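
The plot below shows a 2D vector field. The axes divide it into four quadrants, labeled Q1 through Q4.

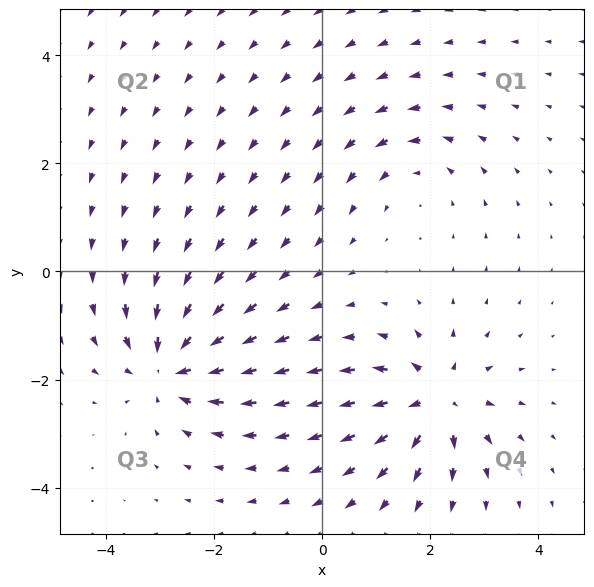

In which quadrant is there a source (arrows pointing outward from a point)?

The source sits at approximately (2.1, -2.4), which lies in quadrant Q4. The divergence there is about +5, positive as expected for a source.

Q4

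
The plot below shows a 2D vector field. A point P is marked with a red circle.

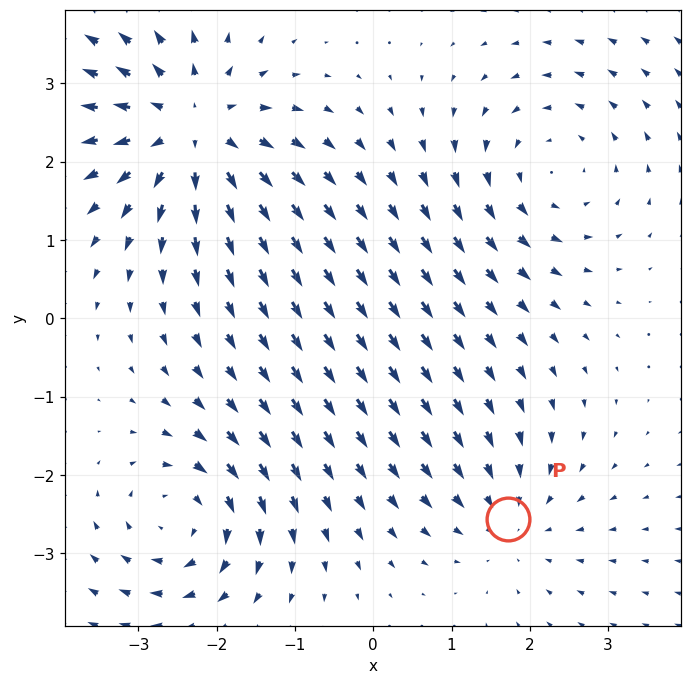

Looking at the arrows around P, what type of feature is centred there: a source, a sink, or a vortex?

At P (1.7, -2.6) the arrows converge inward. Divergence about -3, curl ≈0 — negative divergence with near-zero curl is a sink.

sink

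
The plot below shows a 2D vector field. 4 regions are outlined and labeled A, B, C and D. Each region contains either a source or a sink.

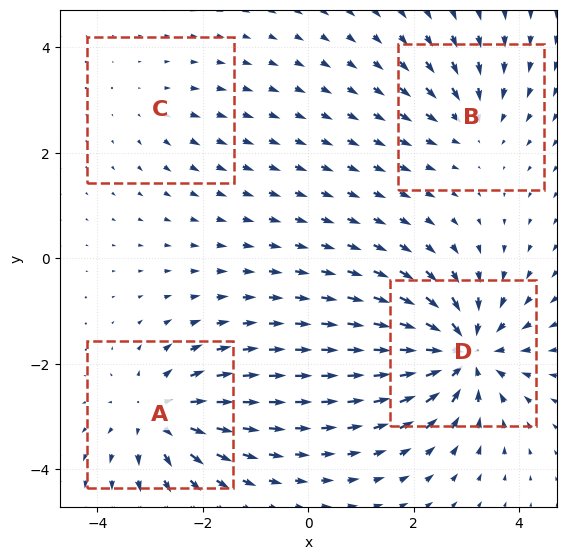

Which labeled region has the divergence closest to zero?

Divergence at each region's feature centre — A: about +6, B: about -4, C: about +2, D: about -8. Region C is closest to zero.

C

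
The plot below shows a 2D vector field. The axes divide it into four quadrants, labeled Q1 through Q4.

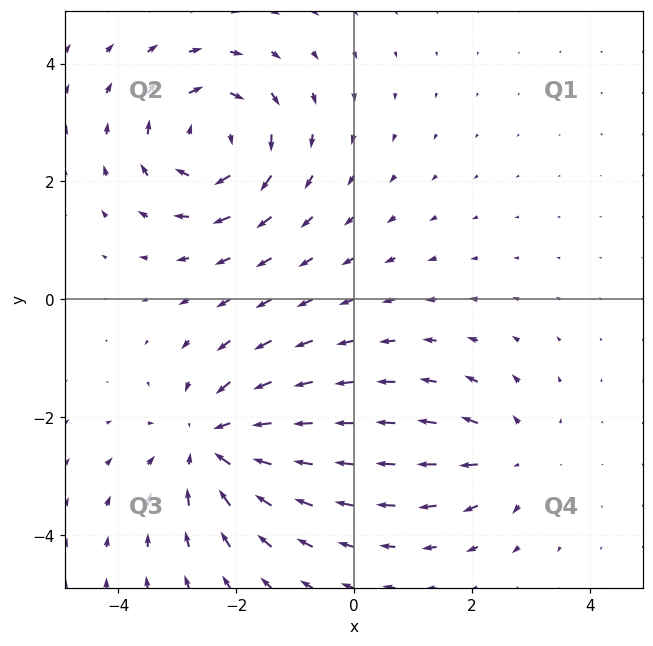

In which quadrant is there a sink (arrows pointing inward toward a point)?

Q3

The sink sits at approximately (-2.4, -2.4), which lies in quadrant Q3. The divergence there is about -4, negative as expected for a sink.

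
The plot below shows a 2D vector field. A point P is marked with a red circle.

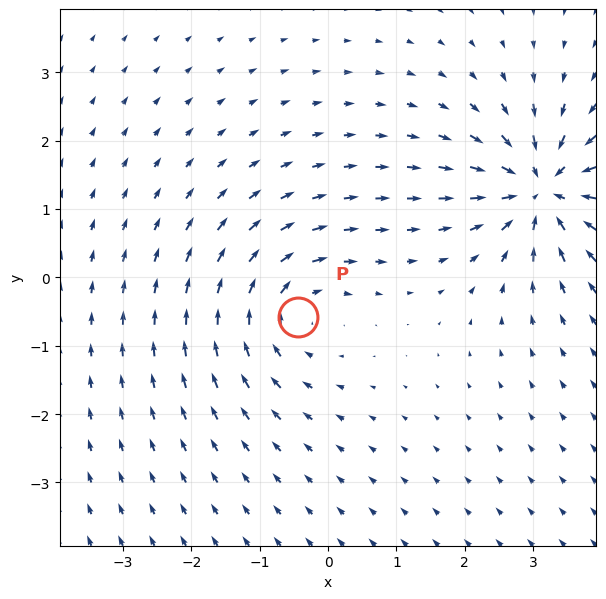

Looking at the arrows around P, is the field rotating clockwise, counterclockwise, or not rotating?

Near P at (-0.4, -0.6) the arrows circulate clockwise. The curl (z-component) there is about -4; negative curl means clockwise rotation.

clockwise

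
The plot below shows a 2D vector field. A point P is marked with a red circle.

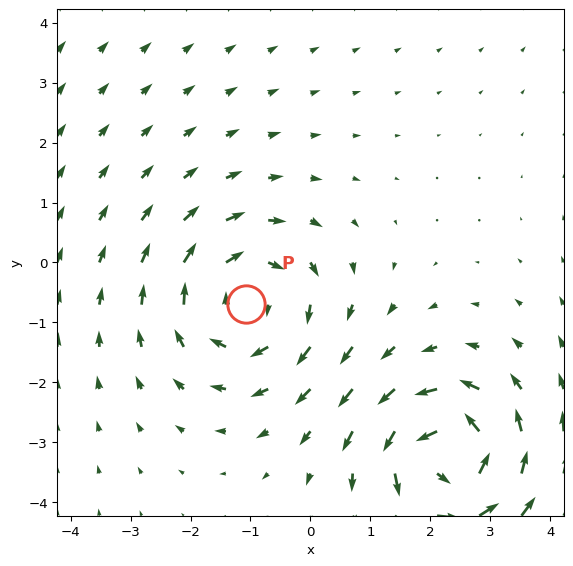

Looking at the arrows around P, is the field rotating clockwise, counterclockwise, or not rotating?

Near P at (-1.1, -0.7) the arrows circulate clockwise. The curl (z-component) there is about -4; negative curl means clockwise rotation.

clockwise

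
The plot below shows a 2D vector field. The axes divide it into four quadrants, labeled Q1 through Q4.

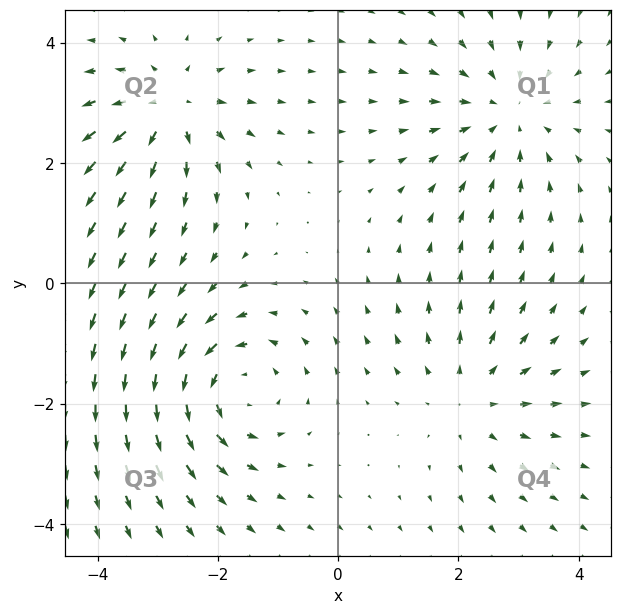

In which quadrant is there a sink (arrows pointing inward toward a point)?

Q1

The sink sits at approximately (2.8, 2.8), which lies in quadrant Q1. The divergence there is about -3, negative as expected for a sink.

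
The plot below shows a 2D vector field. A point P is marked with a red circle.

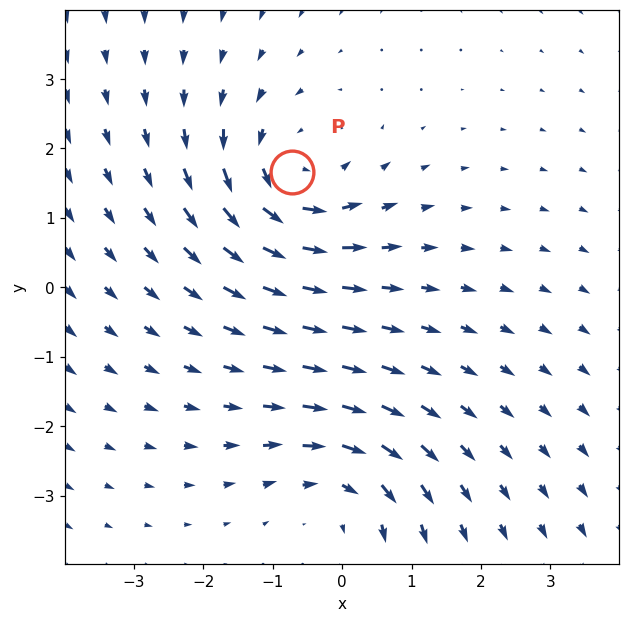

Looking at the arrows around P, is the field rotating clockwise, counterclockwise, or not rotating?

Near P at (-0.7, 1.7) the arrows circulate counterclockwise. The curl (z-component) there is about +4; positive curl means counterclockwise rotation.

counterclockwise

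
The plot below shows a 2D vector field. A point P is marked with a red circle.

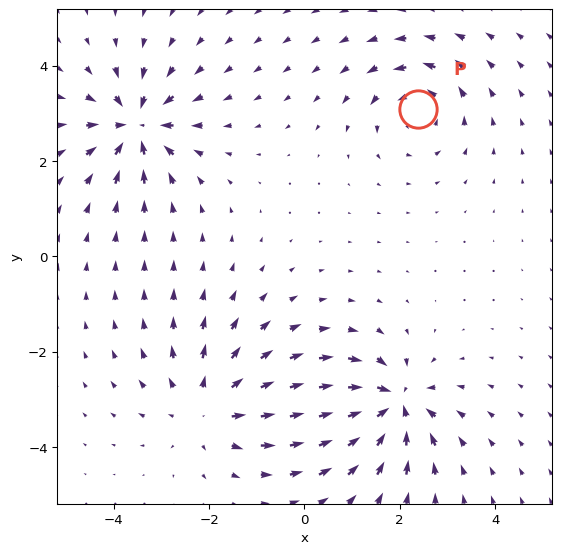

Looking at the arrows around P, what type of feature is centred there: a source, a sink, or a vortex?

vortex

At P (2.4, 3.1) the arrows circulate counterclockwise. Divergence ≈0, curl about +4 — near-zero divergence with nonzero curl is a vortex.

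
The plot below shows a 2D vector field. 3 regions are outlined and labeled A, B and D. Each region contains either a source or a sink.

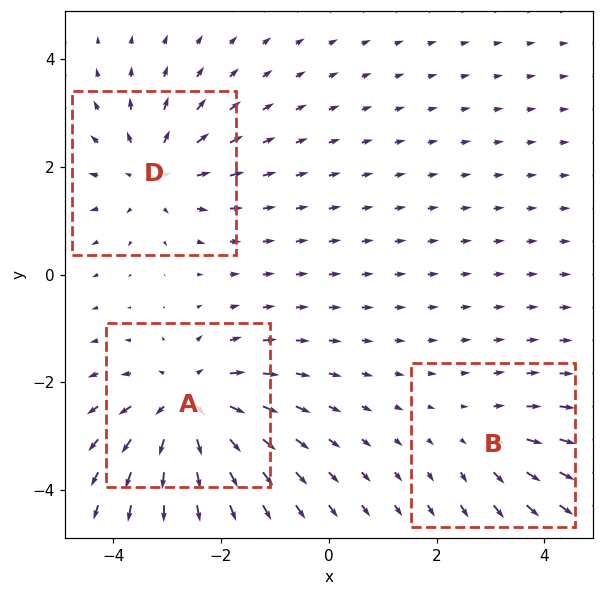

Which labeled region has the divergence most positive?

Divergence at each region's feature centre — A: about +5, B: about +2, D: about +3. Region A is most positive.

A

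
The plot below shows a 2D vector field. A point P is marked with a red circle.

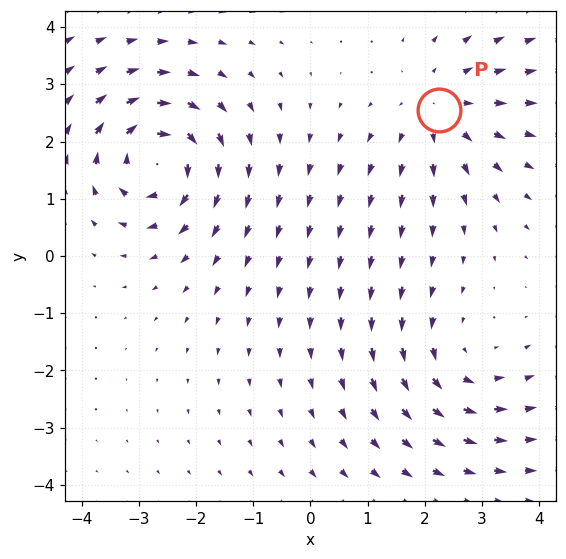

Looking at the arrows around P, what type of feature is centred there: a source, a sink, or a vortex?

source

At P (2.2, 2.6) the arrows spread outward. Divergence about +2, curl ≈0 — positive divergence with near-zero curl is a source.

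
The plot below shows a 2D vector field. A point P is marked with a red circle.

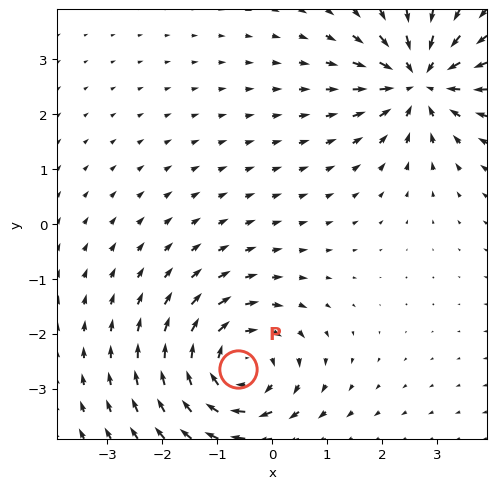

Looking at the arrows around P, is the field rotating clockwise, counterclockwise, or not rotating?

clockwise

Near P at (-0.6, -2.6) the arrows circulate clockwise. The curl (z-component) there is about -4; negative curl means clockwise rotation.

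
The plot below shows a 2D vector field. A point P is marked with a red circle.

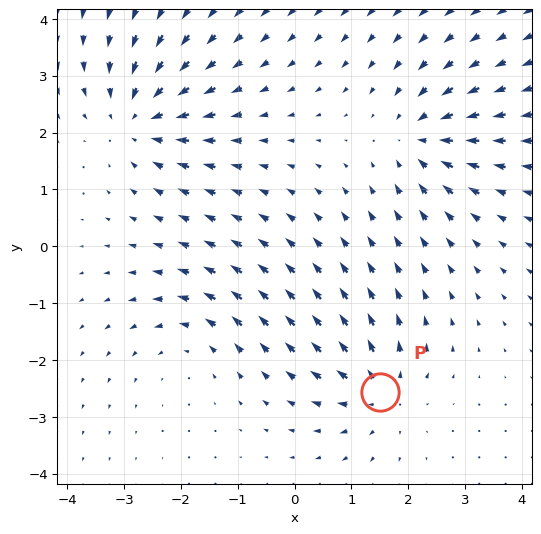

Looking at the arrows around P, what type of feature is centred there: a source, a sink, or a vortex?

At P (1.5, -2.6) the arrows spread outward. Divergence about +4, curl ≈0 — positive divergence with near-zero curl is a source.

source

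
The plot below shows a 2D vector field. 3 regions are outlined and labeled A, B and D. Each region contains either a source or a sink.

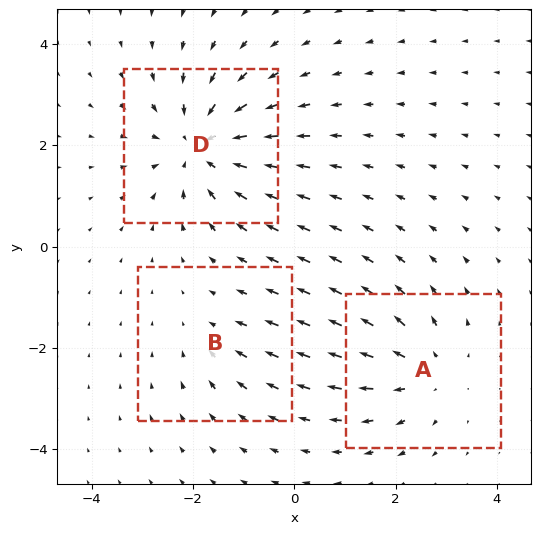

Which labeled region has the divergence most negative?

D

Divergence at each region's feature centre — A: about +3, B: about -2, D: about -4. Region D is most negative.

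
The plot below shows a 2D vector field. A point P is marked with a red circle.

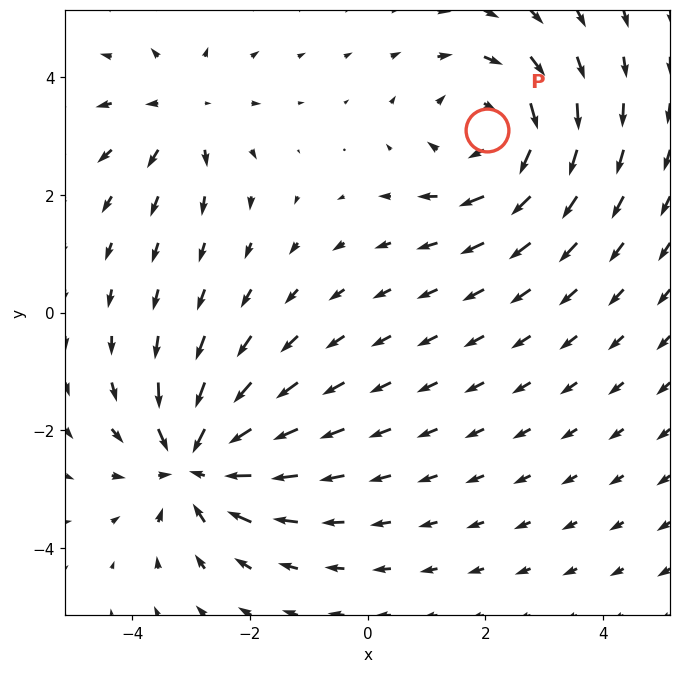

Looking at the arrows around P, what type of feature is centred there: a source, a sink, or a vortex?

At P (2.0, 3.1) the arrows circulate clockwise. Divergence ≈0, curl about -4 — near-zero divergence with nonzero curl is a vortex.

vortex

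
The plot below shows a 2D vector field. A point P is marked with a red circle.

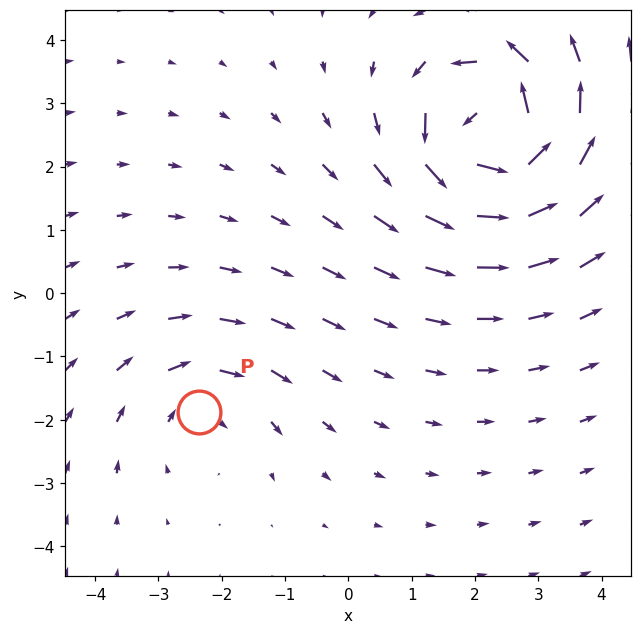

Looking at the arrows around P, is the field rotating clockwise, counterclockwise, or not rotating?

Near P at (-2.4, -1.9) the arrows circulate clockwise. The curl (z-component) there is about -2; negative curl means clockwise rotation.

clockwise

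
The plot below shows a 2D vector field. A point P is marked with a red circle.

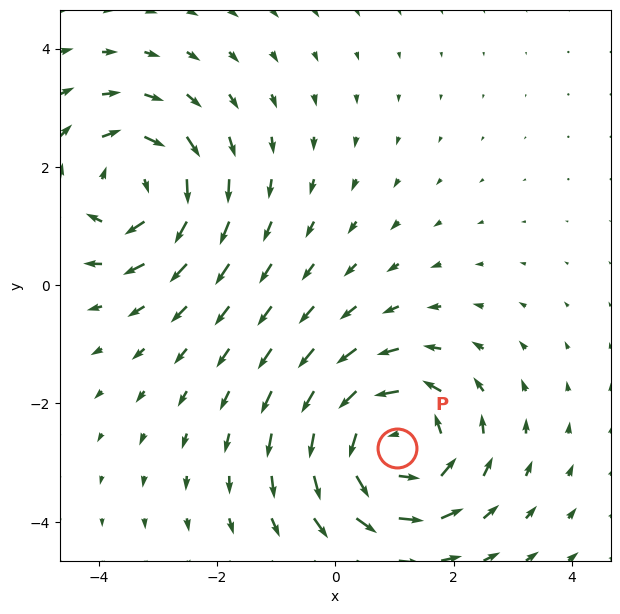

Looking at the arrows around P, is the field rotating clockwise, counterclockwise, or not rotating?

counterclockwise

Near P at (1.0, -2.8) the arrows circulate counterclockwise. The curl (z-component) there is about +4; positive curl means counterclockwise rotation.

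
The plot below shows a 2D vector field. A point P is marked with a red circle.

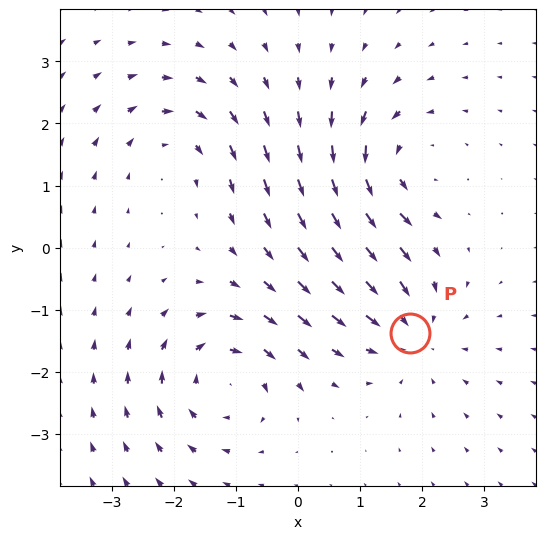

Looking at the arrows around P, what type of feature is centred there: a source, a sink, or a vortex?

At P (1.8, -1.4) the arrows converge inward. Divergence about -5, curl ≈0 — negative divergence with near-zero curl is a sink.

sink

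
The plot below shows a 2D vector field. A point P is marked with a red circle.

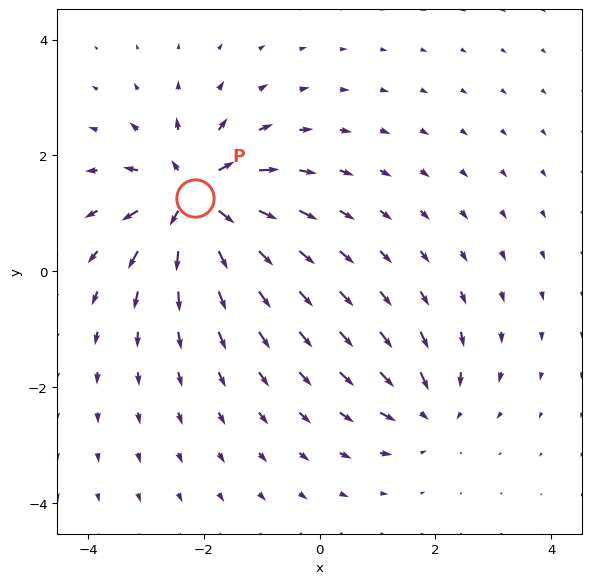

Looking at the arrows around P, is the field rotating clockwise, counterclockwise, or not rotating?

Near P at (-2.1, 1.3) the arrows show no circulation. The curl there is ≈0.

not rotating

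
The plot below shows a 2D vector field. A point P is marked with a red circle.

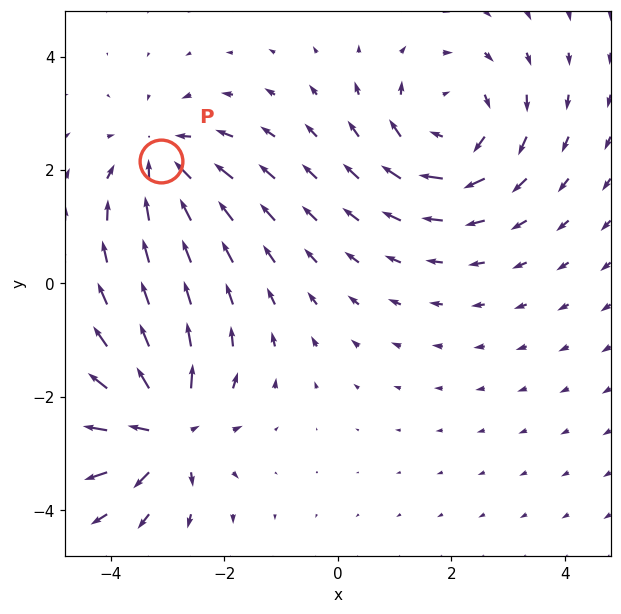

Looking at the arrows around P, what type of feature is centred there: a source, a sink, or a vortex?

At P (-3.1, 2.2) the arrows converge inward. Divergence about -4, curl ≈0 — negative divergence with near-zero curl is a sink.

sink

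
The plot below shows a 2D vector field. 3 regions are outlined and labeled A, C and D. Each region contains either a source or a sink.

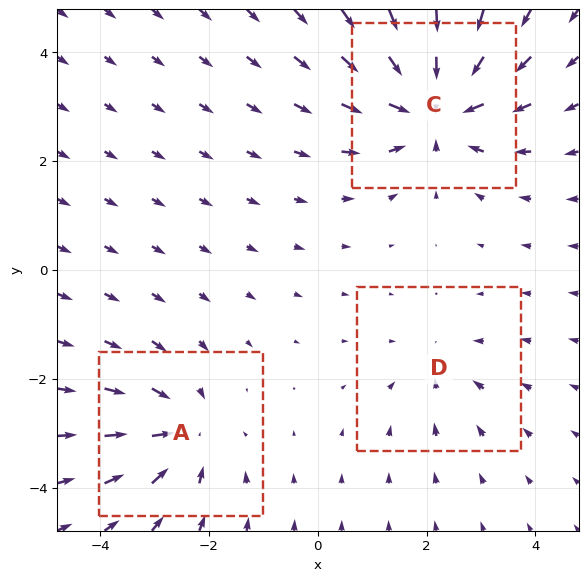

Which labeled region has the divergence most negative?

Divergence at each region's feature centre — A: about -3, C: about -5, D: about -2. Region C is most negative.

C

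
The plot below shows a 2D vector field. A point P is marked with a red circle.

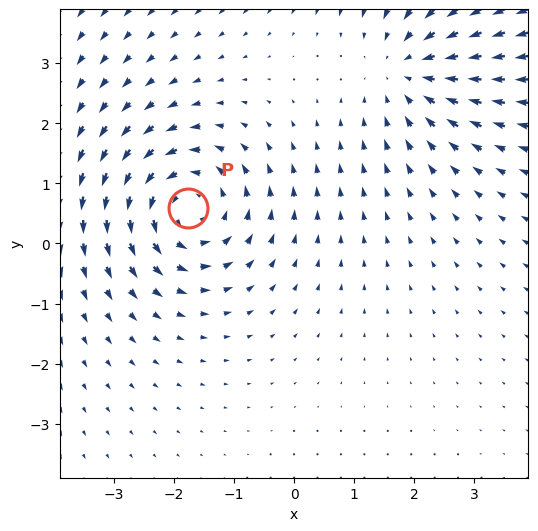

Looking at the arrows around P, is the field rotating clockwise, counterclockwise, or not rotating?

Near P at (-1.8, 0.6) the arrows circulate counterclockwise. The curl (z-component) there is about +4; positive curl means counterclockwise rotation.

counterclockwise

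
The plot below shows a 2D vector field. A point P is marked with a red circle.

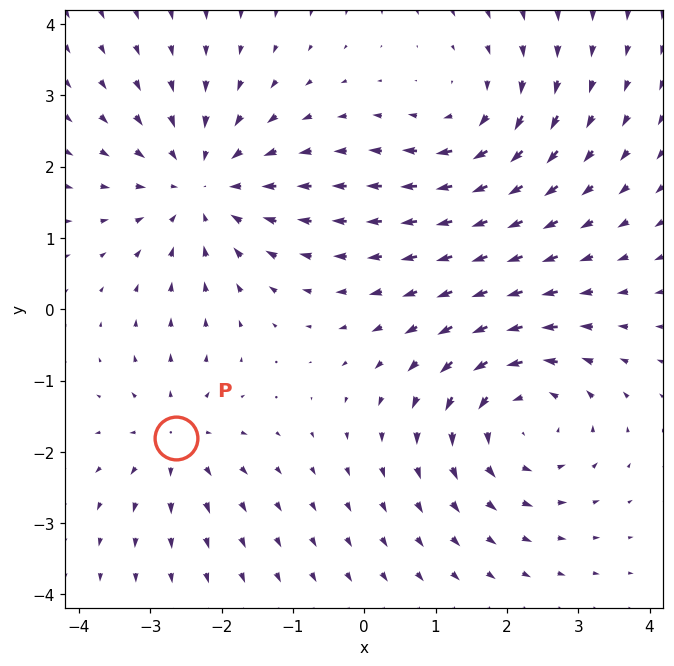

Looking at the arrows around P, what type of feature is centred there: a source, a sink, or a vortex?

source

At P (-2.6, -1.8) the arrows spread outward. Divergence about +3, curl ≈0 — positive divergence with near-zero curl is a source.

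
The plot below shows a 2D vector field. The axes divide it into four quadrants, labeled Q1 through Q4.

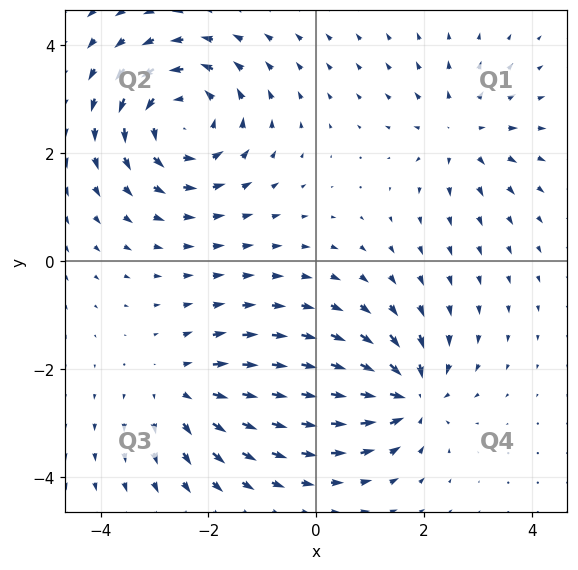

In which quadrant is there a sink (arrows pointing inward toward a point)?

Q4

The sink sits at approximately (1.7, -2.5), which lies in quadrant Q4. The divergence there is about -5, negative as expected for a sink.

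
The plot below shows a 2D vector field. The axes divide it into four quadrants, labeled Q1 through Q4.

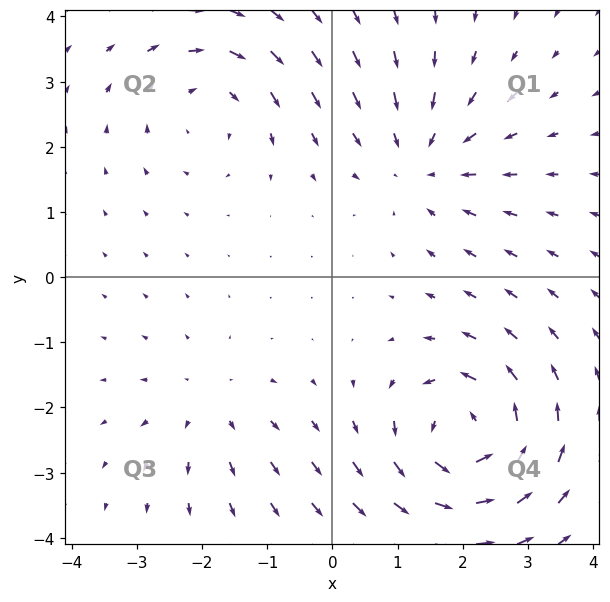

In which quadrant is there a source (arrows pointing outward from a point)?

The source sits at approximately (-1.9, -2.0), which lies in quadrant Q3. The divergence there is about +2, positive as expected for a source.

Q3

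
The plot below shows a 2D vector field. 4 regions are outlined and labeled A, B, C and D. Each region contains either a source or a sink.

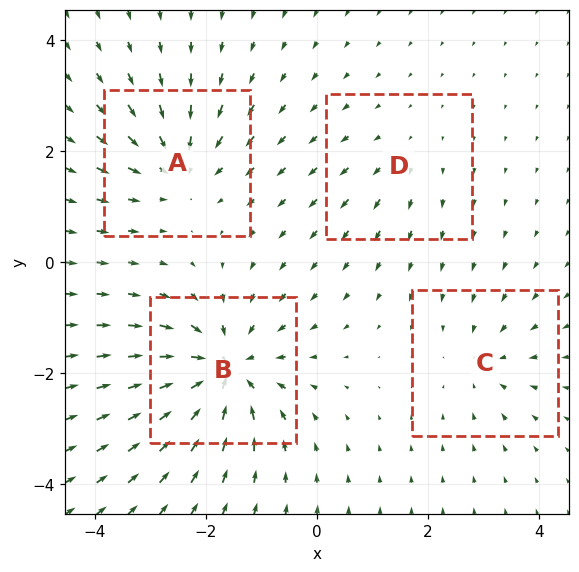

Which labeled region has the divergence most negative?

B

Divergence at each region's feature centre — A: about -5, B: about -8, C: about -4, D: about +2. Region B is most negative.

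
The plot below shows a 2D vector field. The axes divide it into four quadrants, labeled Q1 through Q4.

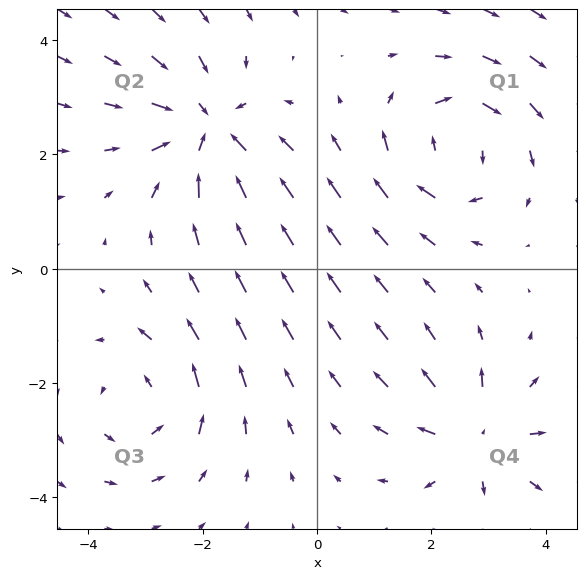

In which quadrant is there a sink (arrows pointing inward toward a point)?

Q2

The sink sits at approximately (-1.9, 2.4), which lies in quadrant Q2. The divergence there is about -4, negative as expected for a sink.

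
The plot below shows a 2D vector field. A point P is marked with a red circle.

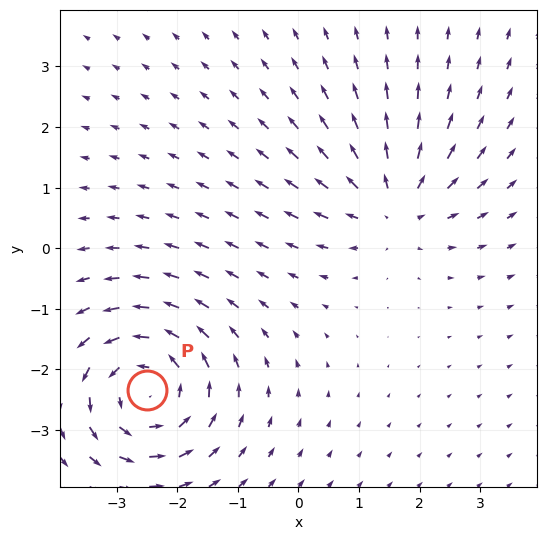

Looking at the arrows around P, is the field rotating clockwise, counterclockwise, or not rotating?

Near P at (-2.5, -2.3) the arrows circulate counterclockwise. The curl (z-component) there is about +4; positive curl means counterclockwise rotation.

counterclockwise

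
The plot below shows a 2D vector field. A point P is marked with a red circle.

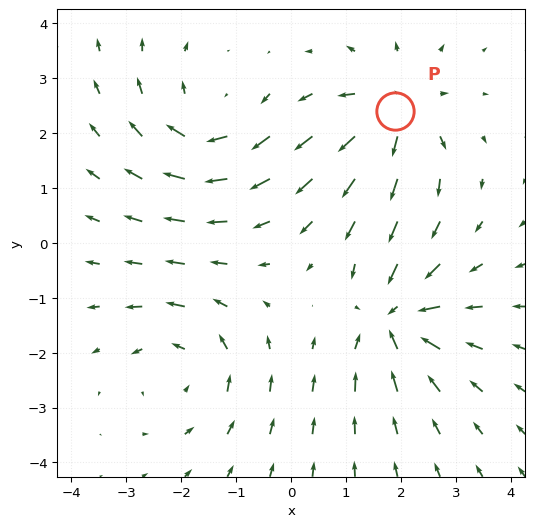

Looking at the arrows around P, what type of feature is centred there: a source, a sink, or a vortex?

source

At P (1.9, 2.4) the arrows spread outward. Divergence about +5, curl ≈0 — positive divergence with near-zero curl is a source.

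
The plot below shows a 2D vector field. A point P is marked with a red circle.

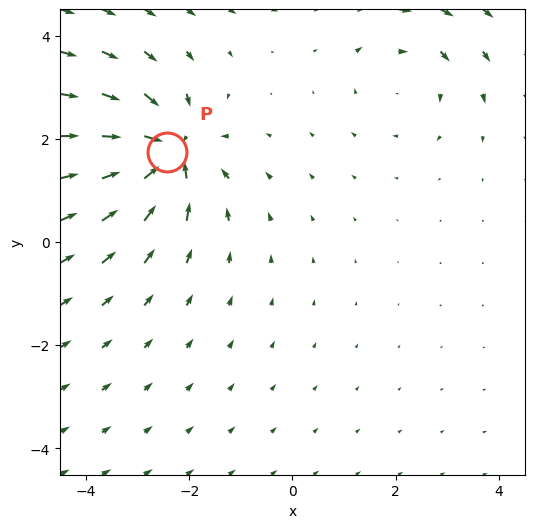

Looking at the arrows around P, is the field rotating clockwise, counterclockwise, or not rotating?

Near P at (-2.4, 1.8) the arrows show no circulation. The curl there is ≈0.

not rotating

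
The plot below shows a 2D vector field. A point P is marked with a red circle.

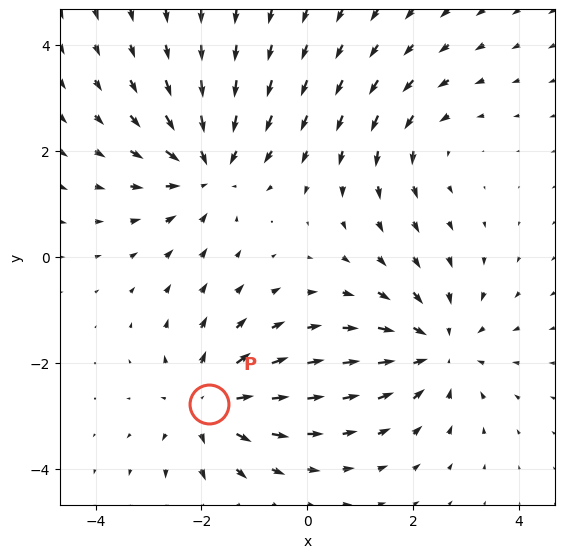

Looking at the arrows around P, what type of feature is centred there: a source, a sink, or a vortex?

source

At P (-1.9, -2.8) the arrows spread outward. Divergence about +5, curl ≈0 — positive divergence with near-zero curl is a source.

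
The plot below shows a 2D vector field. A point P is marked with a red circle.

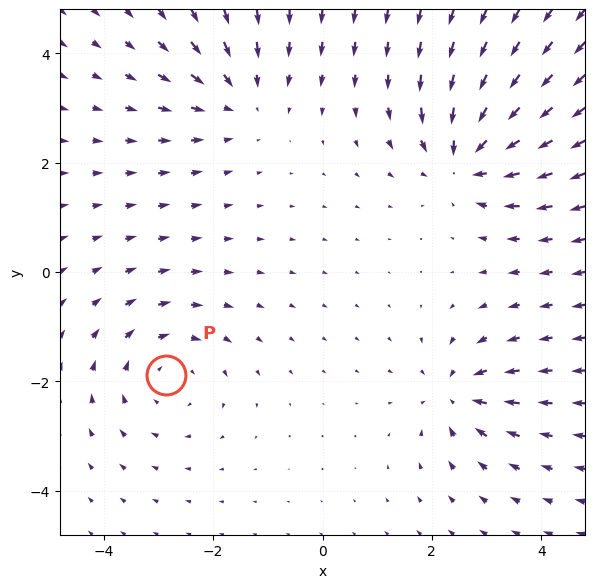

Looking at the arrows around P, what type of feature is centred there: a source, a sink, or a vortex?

vortex

At P (-2.9, -1.9) the arrows circulate clockwise. Divergence ≈0, curl about -3 — near-zero divergence with nonzero curl is a vortex.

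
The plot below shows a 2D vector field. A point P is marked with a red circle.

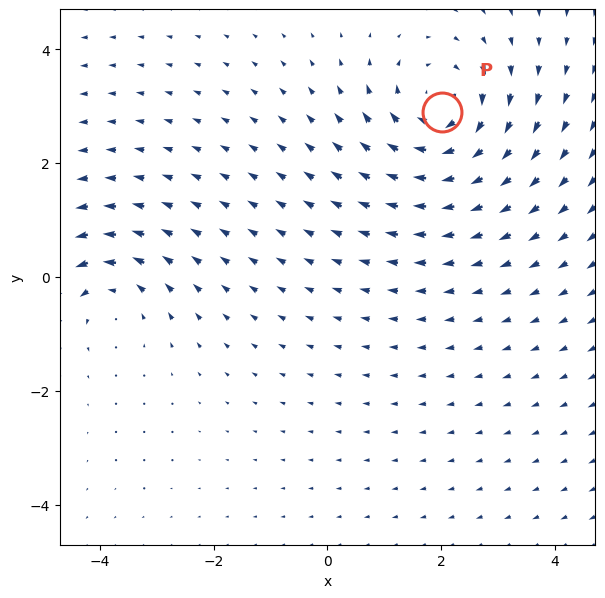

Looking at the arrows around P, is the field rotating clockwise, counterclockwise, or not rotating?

Near P at (2.0, 2.9) the arrows circulate clockwise. The curl (z-component) there is about -5; negative curl means clockwise rotation.

clockwise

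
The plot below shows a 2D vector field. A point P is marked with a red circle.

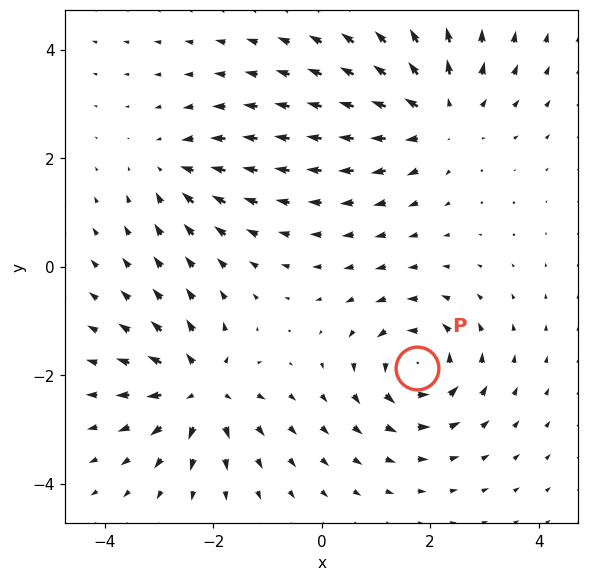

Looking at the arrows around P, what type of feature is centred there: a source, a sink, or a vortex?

At P (1.8, -1.9) the arrows circulate counterclockwise. Divergence ≈0, curl about +6 — near-zero divergence with nonzero curl is a vortex.

vortex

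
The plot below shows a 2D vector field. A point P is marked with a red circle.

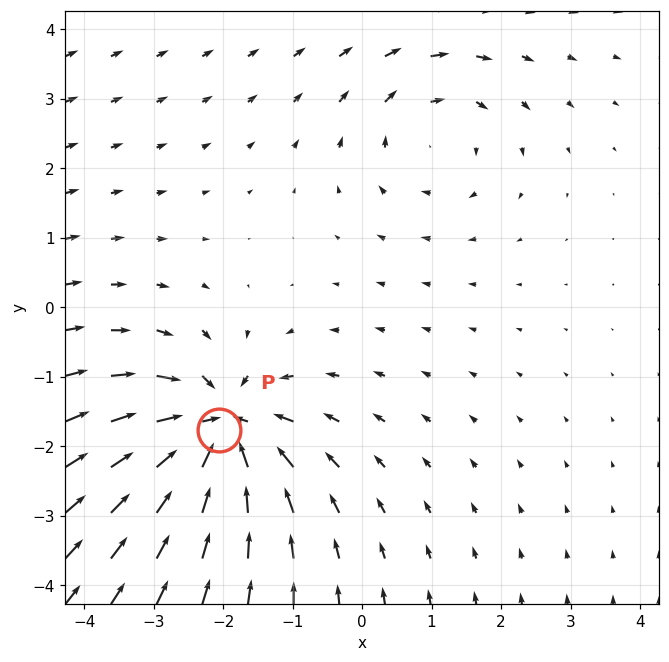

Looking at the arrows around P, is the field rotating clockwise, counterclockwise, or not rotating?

Near P at (-2.1, -1.8) the arrows show no circulation. The curl there is ≈0.

not rotating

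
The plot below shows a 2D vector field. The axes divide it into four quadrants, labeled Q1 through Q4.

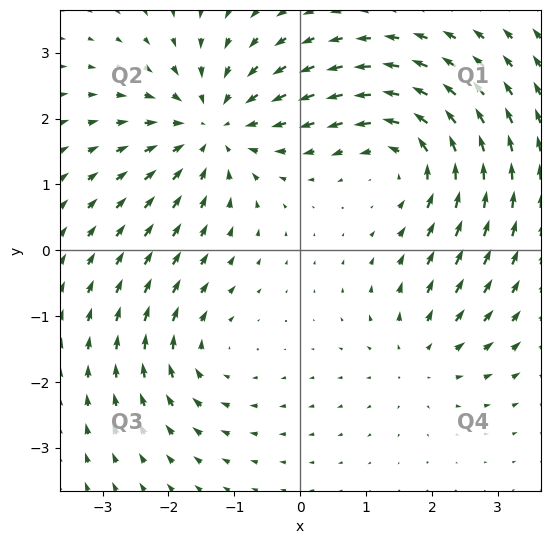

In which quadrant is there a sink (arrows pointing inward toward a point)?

Q2

The sink sits at approximately (-1.3, 1.9), which lies in quadrant Q2. The divergence there is about -4, negative as expected for a sink.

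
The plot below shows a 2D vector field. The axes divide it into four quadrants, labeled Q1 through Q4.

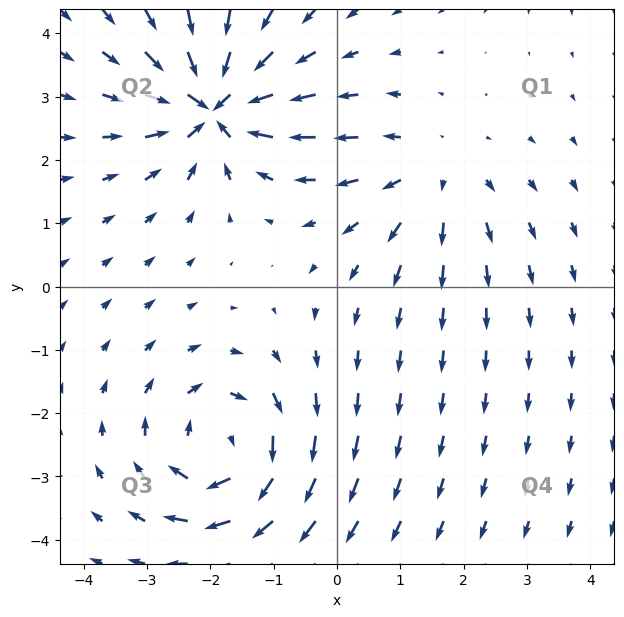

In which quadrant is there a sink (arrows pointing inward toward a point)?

The sink sits at approximately (-1.9, 2.8), which lies in quadrant Q2. The divergence there is about -7, negative as expected for a sink.

Q2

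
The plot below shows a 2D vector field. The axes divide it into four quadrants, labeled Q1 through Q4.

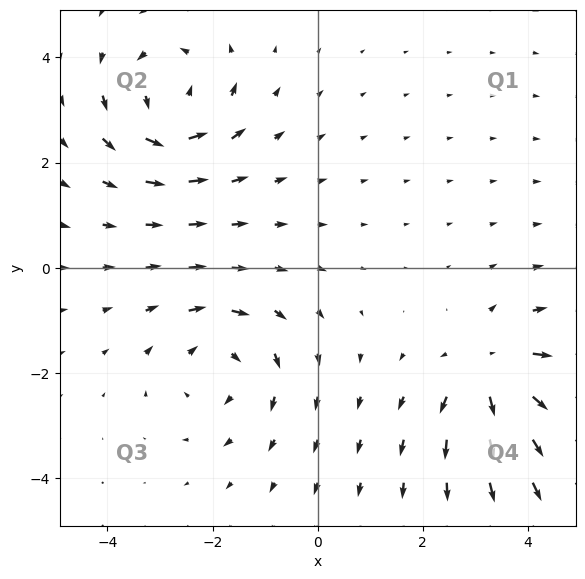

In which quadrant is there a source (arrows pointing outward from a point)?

Q4

The source sits at approximately (3.3, -2.0), which lies in quadrant Q4. The divergence there is about +4, positive as expected for a source.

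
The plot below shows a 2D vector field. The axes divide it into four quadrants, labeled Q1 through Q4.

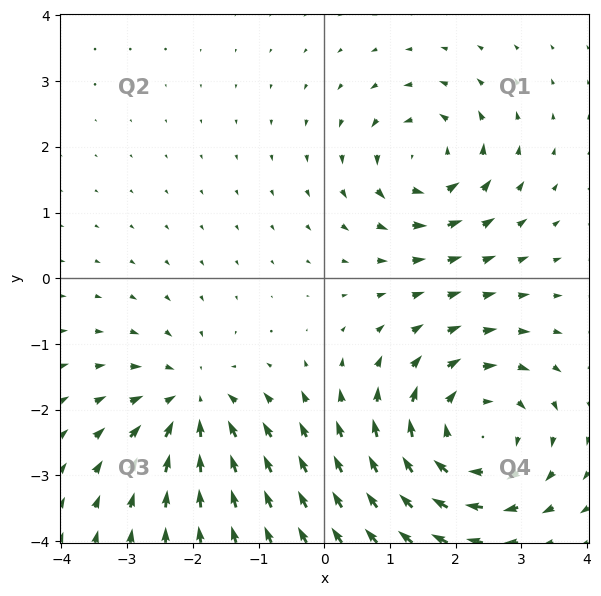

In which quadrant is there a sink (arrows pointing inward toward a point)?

The sink sits at approximately (-2.0, -1.9), which lies in quadrant Q3. The divergence there is about -3, negative as expected for a sink.

Q3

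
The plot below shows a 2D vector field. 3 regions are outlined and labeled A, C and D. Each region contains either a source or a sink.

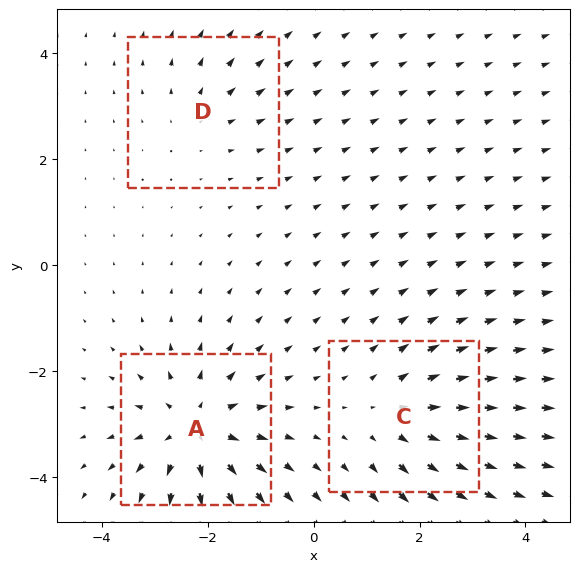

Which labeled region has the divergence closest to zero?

D

Divergence at each region's feature centre — A: about +5, C: about +3, D: about +2. Region D is closest to zero.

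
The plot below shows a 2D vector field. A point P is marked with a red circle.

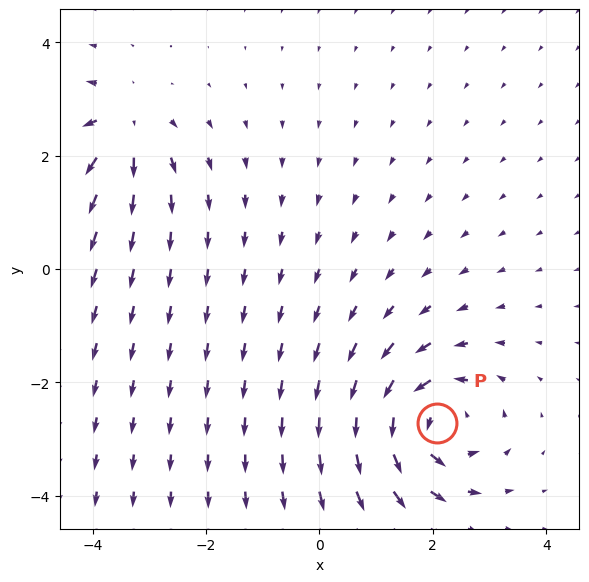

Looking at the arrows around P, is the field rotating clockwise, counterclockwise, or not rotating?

Near P at (2.1, -2.7) the arrows circulate counterclockwise. The curl (z-component) there is about +5; positive curl means counterclockwise rotation.

counterclockwise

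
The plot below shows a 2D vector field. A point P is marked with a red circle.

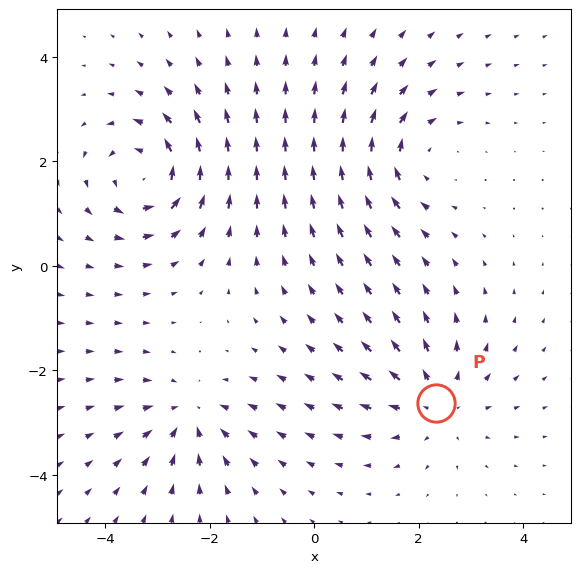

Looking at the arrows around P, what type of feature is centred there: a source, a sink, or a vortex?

At P (2.3, -2.6) the arrows spread outward. Divergence about +4, curl ≈0 — positive divergence with near-zero curl is a source.

source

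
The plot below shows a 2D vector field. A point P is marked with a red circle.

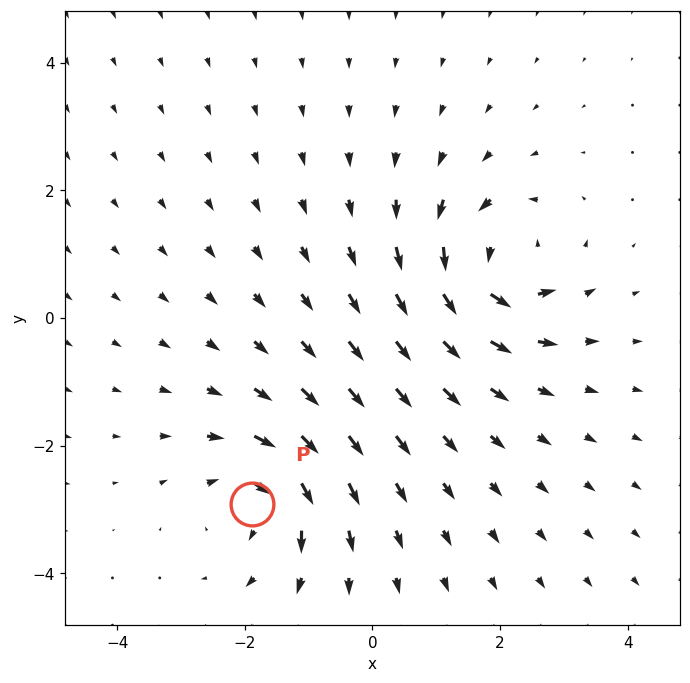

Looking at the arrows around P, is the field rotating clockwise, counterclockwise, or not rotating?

clockwise

Near P at (-1.9, -2.9) the arrows circulate clockwise. The curl (z-component) there is about -5; negative curl means clockwise rotation.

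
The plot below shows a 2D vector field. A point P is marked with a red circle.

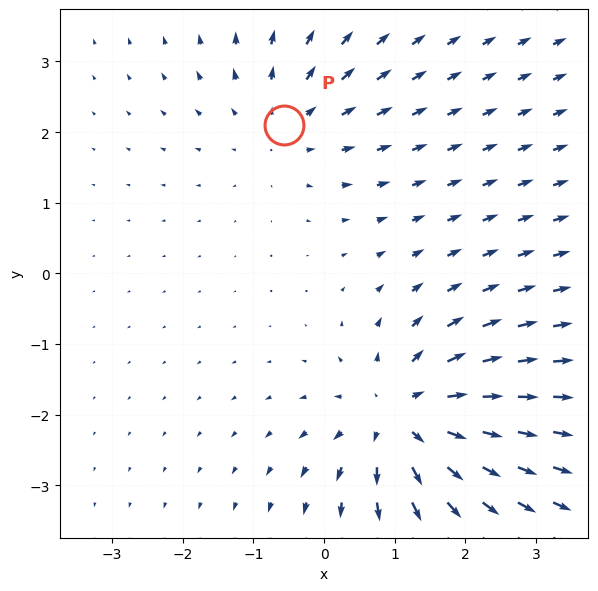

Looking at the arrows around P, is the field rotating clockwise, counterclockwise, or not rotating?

Near P at (-0.6, 2.1) the arrows show no circulation. The curl there is ≈0.

not rotating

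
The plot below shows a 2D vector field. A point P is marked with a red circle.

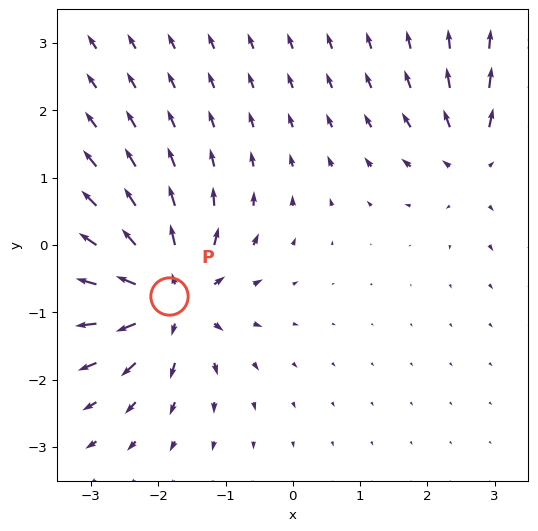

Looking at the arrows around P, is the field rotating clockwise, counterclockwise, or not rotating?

Near P at (-1.8, -0.8) the arrows show no circulation. The curl there is ≈0.

not rotating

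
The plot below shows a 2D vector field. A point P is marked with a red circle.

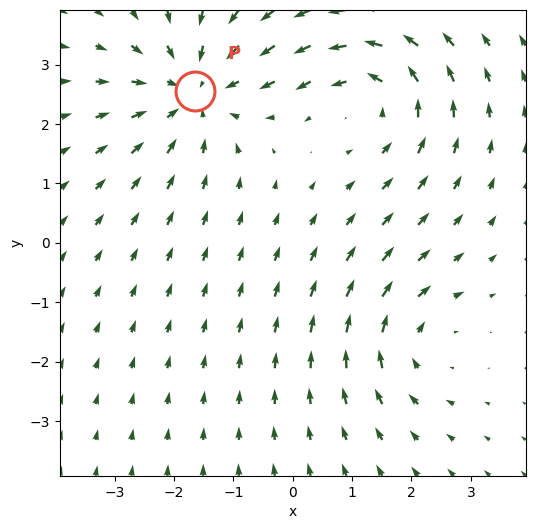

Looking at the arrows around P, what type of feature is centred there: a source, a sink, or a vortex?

At P (-1.6, 2.6) the arrows converge inward. Divergence about -4, curl ≈0 — negative divergence with near-zero curl is a sink.

sink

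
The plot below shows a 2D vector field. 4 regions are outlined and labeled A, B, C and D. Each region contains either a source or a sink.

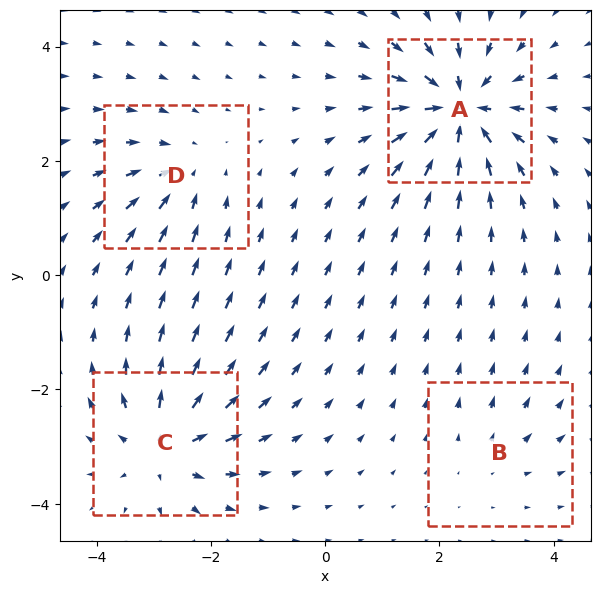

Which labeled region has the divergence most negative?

Divergence at each region's feature centre — A: about -8, B: about +2, C: about +6, D: about -4. Region A is most negative.

A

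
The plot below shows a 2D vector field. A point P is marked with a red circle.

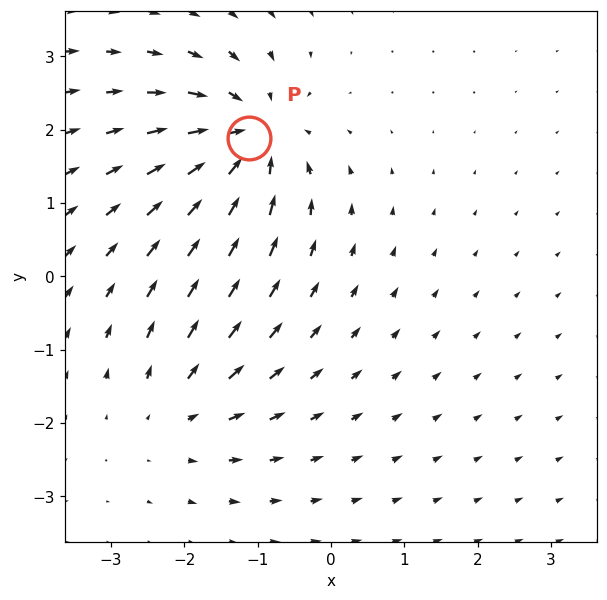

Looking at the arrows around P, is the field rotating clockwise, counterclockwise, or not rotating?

not rotating

Near P at (-1.1, 1.9) the arrows show no circulation. The curl there is ≈0.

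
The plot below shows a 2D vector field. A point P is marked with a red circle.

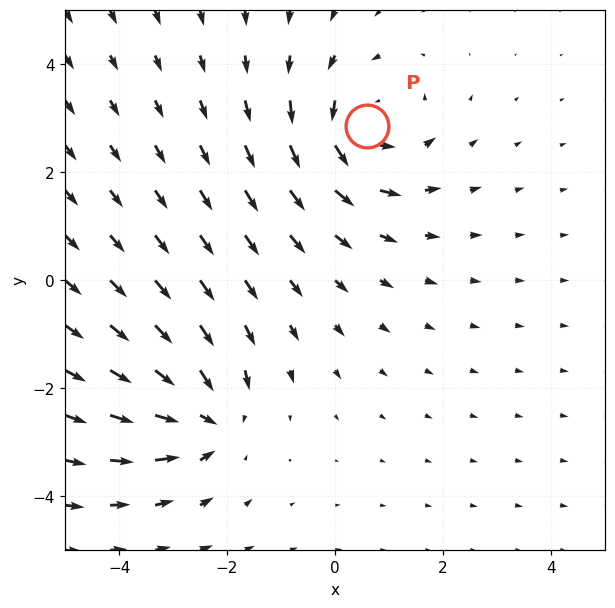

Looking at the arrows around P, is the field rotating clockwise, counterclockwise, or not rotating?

Near P at (0.6, 2.9) the arrows circulate counterclockwise. The curl (z-component) there is about +4; positive curl means counterclockwise rotation.

counterclockwise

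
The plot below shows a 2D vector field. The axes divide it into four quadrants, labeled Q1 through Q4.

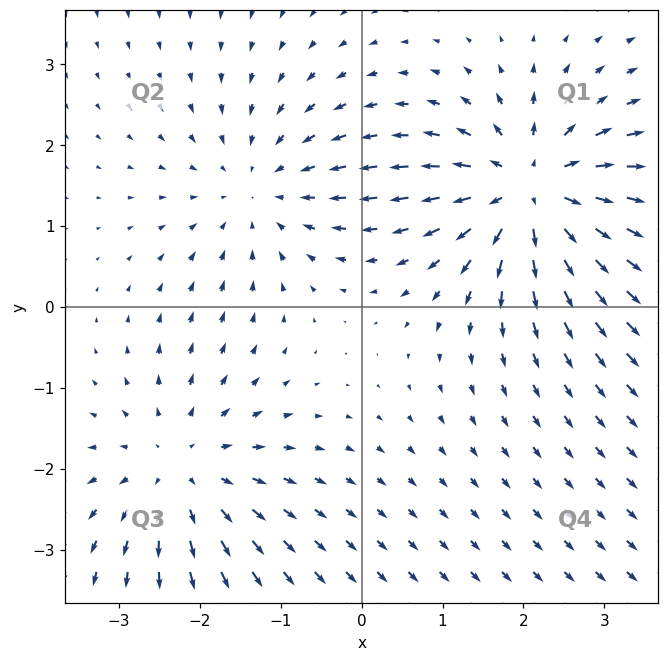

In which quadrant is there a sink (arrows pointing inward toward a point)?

The sink sits at approximately (-1.2, 1.5), which lies in quadrant Q2. The divergence there is about -3, negative as expected for a sink.

Q2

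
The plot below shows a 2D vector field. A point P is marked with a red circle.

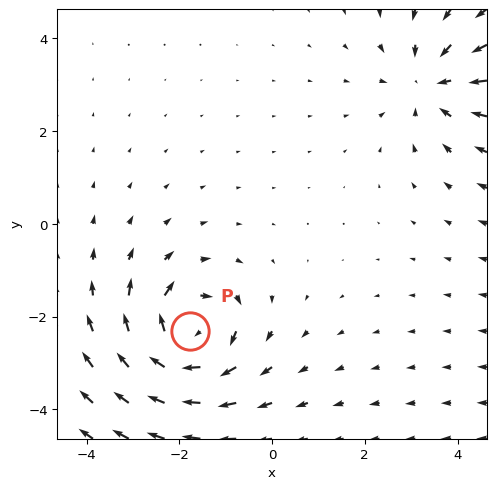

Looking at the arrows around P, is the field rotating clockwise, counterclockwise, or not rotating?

clockwise

Near P at (-1.8, -2.3) the arrows circulate clockwise. The curl (z-component) there is about -5; negative curl means clockwise rotation.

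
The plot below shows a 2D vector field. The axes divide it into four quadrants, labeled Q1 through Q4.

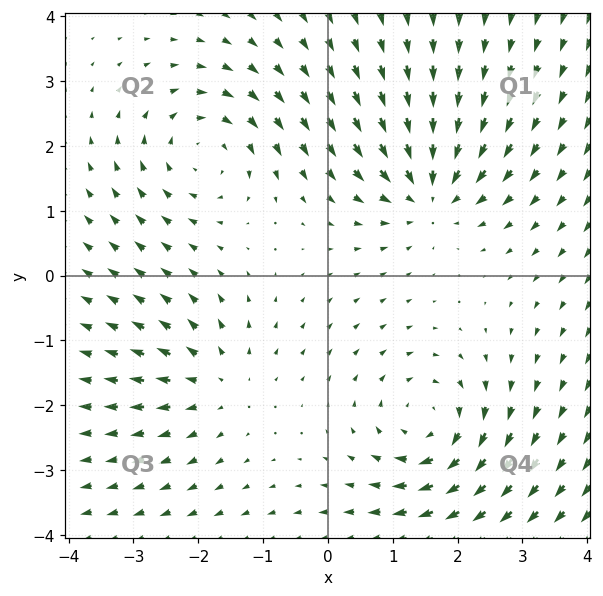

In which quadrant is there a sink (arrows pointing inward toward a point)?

Q1

The sink sits at approximately (1.6, 1.3), which lies in quadrant Q1. The divergence there is about -4, negative as expected for a sink.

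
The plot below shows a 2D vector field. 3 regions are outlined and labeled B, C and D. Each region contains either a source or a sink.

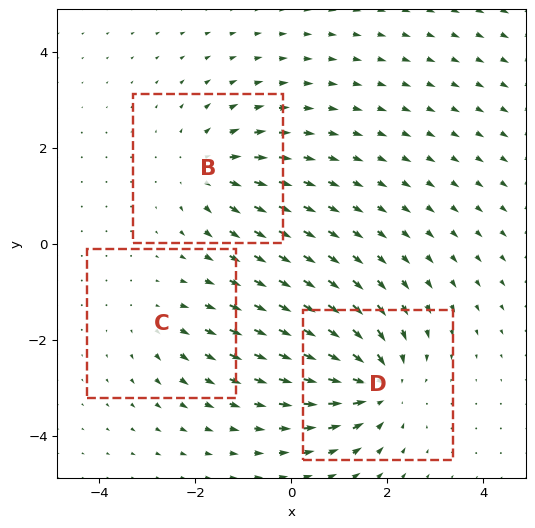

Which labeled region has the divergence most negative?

D

Divergence at each region's feature centre — B: about +3, C: about +2, D: about -5. Region D is most negative.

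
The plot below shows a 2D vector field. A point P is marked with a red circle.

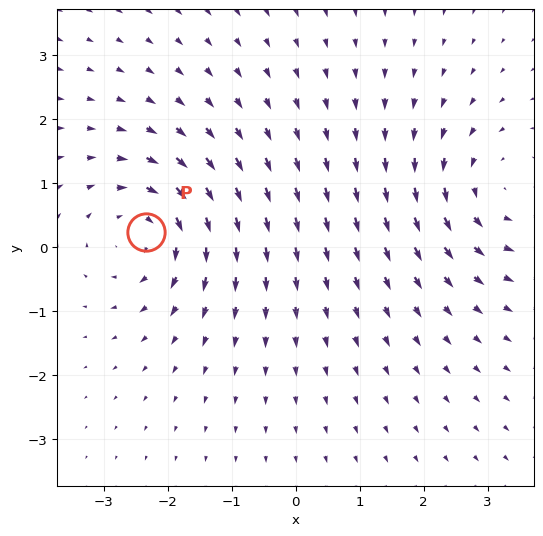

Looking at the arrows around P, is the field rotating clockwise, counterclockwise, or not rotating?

clockwise

Near P at (-2.3, 0.2) the arrows circulate clockwise. The curl (z-component) there is about -4; negative curl means clockwise rotation.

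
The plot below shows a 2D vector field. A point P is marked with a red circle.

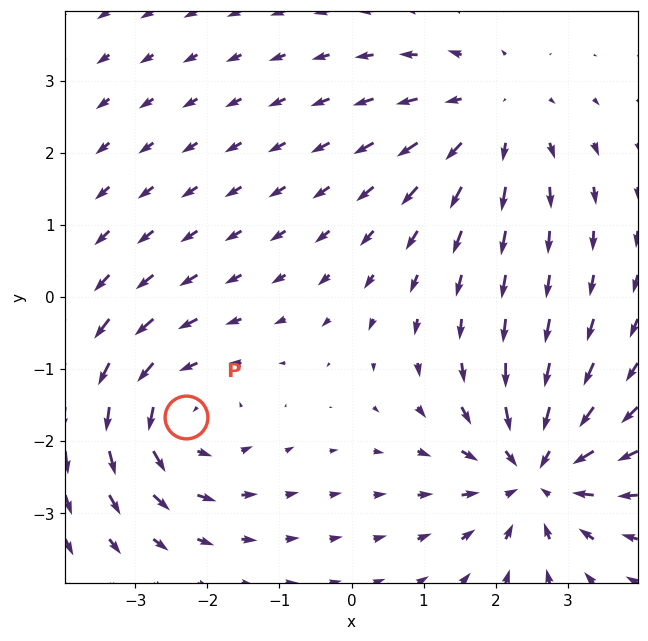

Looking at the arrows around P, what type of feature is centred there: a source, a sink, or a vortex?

At P (-2.3, -1.7) the arrows circulate counterclockwise. Divergence ≈0, curl about +3 — near-zero divergence with nonzero curl is a vortex.

vortex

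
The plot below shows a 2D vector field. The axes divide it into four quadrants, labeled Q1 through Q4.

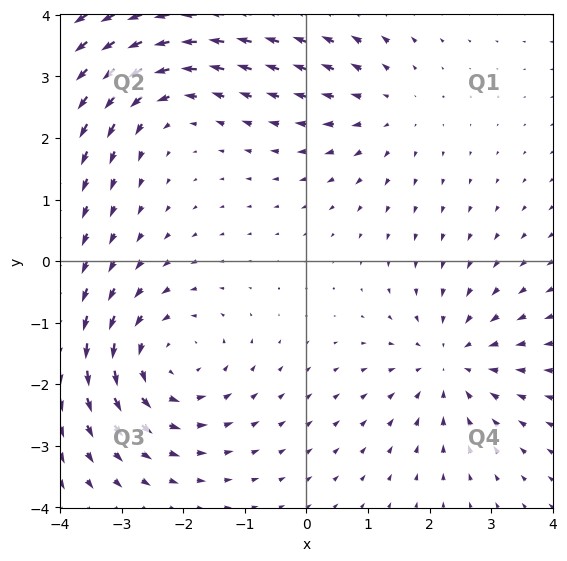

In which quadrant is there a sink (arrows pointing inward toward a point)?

Q4

The sink sits at approximately (2.3, -1.6), which lies in quadrant Q4. The divergence there is about -4, negative as expected for a sink.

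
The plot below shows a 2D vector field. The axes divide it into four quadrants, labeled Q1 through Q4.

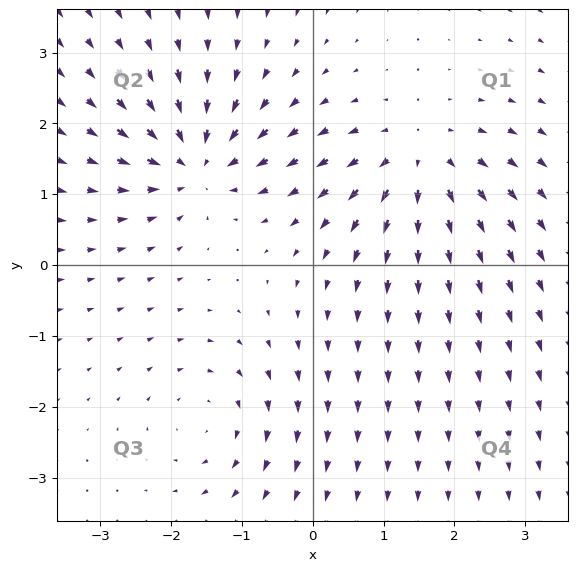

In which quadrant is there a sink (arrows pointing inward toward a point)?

Q2

The sink sits at approximately (-1.7, 1.4), which lies in quadrant Q2. The divergence there is about -5, negative as expected for a sink.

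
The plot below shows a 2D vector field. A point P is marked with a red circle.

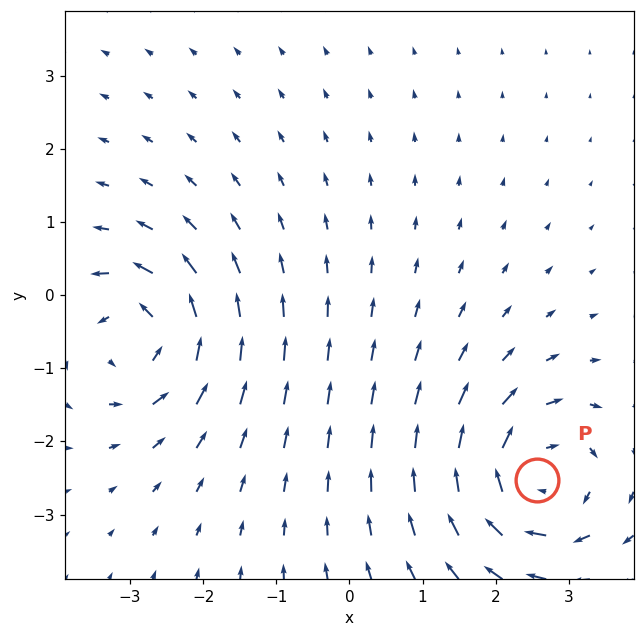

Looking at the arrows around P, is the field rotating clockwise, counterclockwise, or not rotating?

Near P at (2.6, -2.5) the arrows circulate clockwise. The curl (z-component) there is about -4; negative curl means clockwise rotation.

clockwise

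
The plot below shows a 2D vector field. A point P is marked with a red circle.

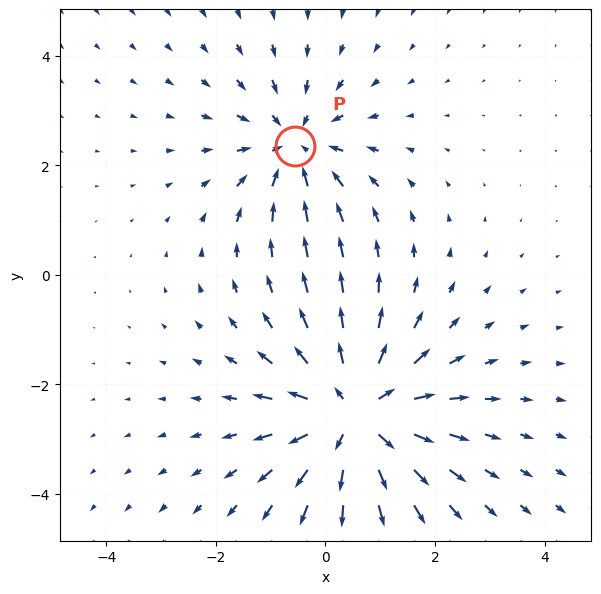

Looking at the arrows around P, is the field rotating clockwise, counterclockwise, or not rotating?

Near P at (-0.6, 2.4) the arrows show no circulation. The curl there is ≈0.

not rotating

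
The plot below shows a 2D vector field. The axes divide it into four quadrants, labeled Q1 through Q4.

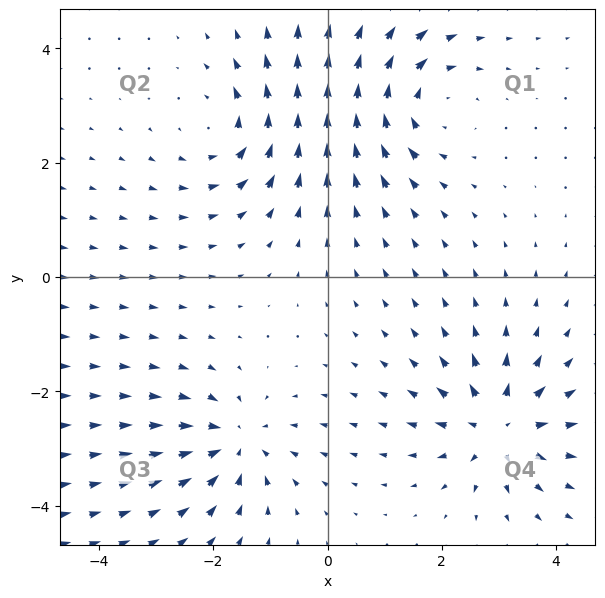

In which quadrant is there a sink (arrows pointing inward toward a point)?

Q3

The sink sits at approximately (-1.6, -2.9), which lies in quadrant Q3. The divergence there is about -4, negative as expected for a sink.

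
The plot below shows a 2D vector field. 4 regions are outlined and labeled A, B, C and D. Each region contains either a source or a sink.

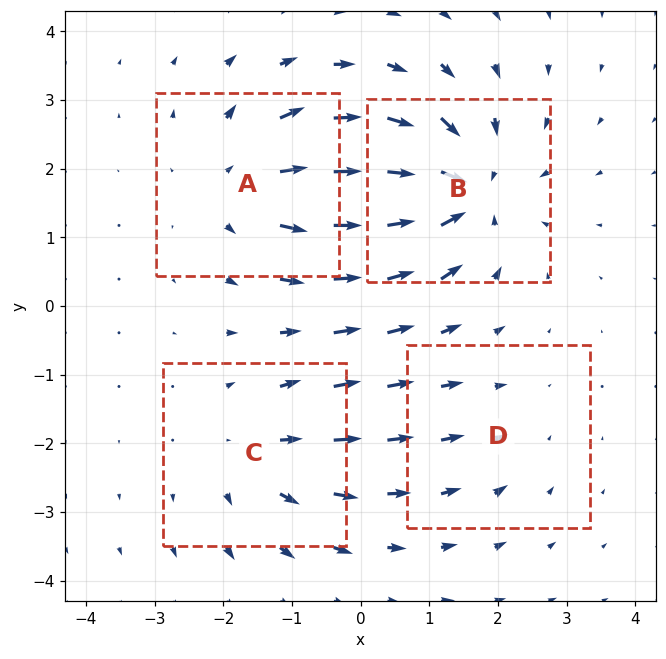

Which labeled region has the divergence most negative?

Divergence at each region's feature centre — A: about +4, B: about -6, C: about +3, D: about -2. Region B is most negative.

B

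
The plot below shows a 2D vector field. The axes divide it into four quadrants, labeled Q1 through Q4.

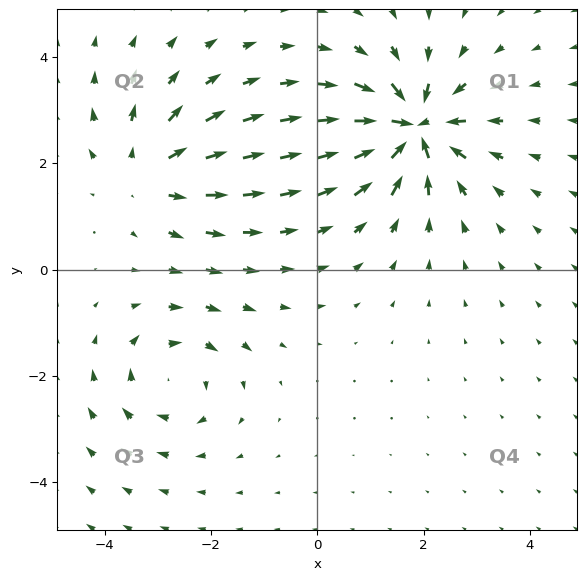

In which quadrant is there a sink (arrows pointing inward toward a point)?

The sink sits at approximately (1.8, 2.7), which lies in quadrant Q1. The divergence there is about -6, negative as expected for a sink.

Q1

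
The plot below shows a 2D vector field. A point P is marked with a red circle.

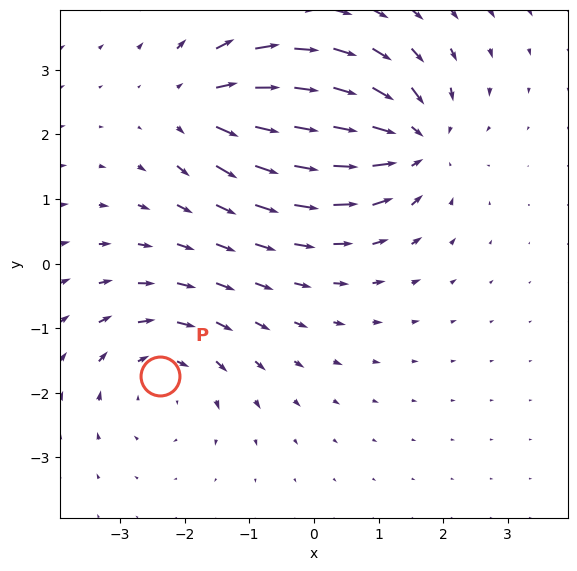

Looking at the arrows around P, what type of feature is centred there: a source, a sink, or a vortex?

vortex

At P (-2.4, -1.7) the arrows circulate clockwise. Divergence ≈0, curl about -4 — near-zero divergence with nonzero curl is a vortex.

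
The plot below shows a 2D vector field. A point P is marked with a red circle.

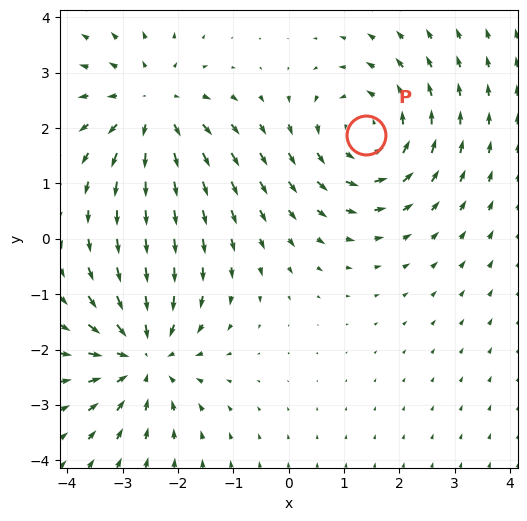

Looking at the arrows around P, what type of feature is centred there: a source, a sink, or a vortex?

vortex

At P (1.4, 1.9) the arrows circulate counterclockwise. Divergence ≈0, curl about +4 — near-zero divergence with nonzero curl is a vortex.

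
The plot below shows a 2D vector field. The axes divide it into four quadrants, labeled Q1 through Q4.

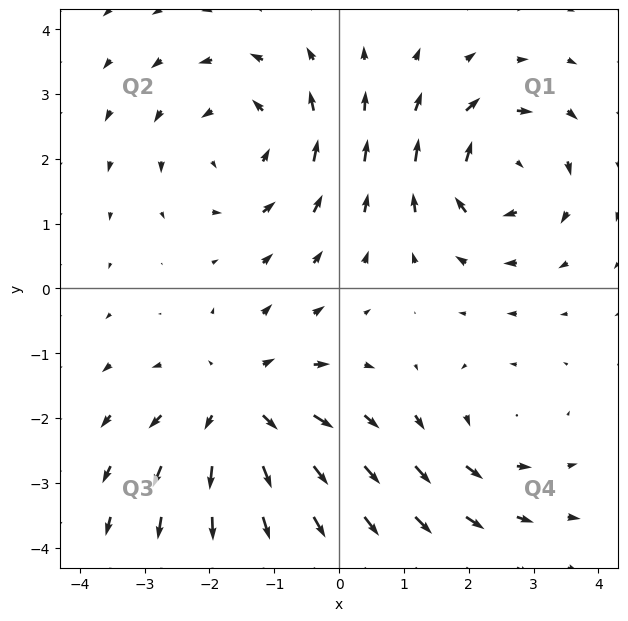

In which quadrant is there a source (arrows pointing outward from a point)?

The source sits at approximately (-1.5, -1.8), which lies in quadrant Q3. The divergence there is about +4, positive as expected for a source.

Q3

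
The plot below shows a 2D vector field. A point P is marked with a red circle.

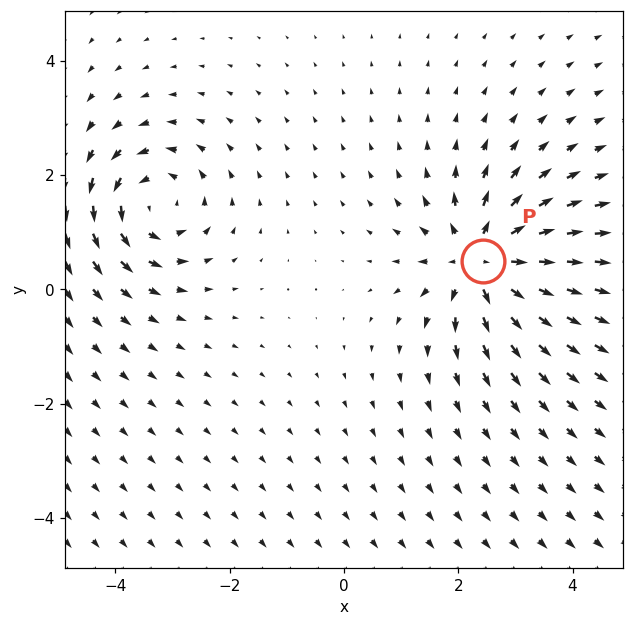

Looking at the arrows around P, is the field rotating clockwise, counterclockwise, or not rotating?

Near P at (2.4, 0.5) the arrows show no circulation. The curl there is ≈0.

not rotating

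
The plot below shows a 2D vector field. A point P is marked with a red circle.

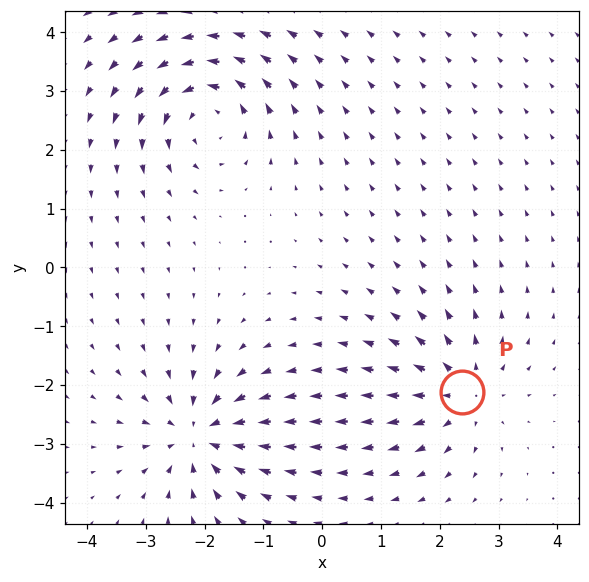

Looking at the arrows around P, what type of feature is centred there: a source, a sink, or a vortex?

source

At P (2.4, -2.1) the arrows spread outward. Divergence about +4, curl ≈0 — positive divergence with near-zero curl is a source.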